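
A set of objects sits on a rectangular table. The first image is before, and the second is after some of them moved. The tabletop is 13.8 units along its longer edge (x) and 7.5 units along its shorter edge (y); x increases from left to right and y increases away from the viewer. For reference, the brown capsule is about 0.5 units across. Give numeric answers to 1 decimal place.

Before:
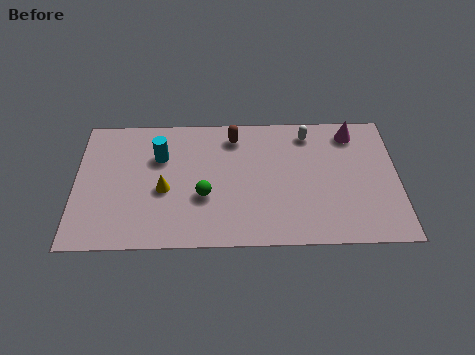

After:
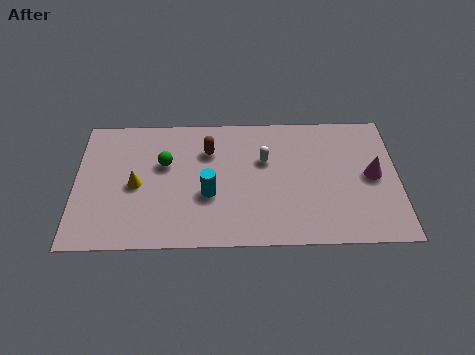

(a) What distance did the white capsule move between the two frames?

2.4

The white capsule was near (10.0, 6.3) before and (8.1, 4.8) after, so it travelled √(1.9² + 1.5²) ≈ 2.4 units.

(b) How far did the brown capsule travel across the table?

1.4

The brown capsule moved from about (6.8, 6.2) to (5.7, 5.4), a distance of √(1.1² + 0.8²) ≈ 1.4.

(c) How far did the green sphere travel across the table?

2.5

From (5.5, 2.8) to (3.8, 4.7), the green sphere covered √(1.7² + 1.9²) ≈ 2.5 units.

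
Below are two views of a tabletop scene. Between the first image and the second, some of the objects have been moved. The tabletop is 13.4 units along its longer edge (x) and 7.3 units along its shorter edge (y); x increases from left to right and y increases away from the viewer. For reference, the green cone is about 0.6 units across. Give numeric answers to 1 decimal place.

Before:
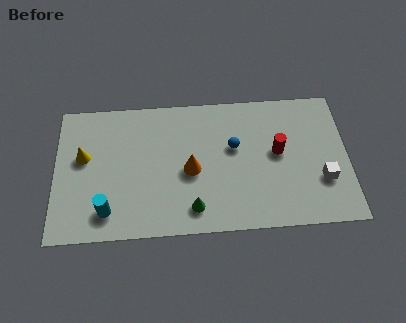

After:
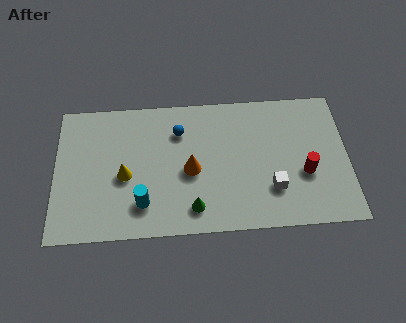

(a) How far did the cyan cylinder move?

1.6

The cyan cylinder moved from about (2.4, 1.4) to (4.0, 1.7), a distance of √(1.6² + 0.3²) ≈ 1.6.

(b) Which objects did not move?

the green cone and the orange cone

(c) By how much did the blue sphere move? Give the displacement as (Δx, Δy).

(-2.5, 1.0)

The blue sphere was at about (8.2, 4.4) and moved to about (5.7, 5.4).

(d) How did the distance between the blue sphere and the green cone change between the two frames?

+0.5

Before: roughly 3.6 units apart; after: 4.1. That's 0.5 units further apart.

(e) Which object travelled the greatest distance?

the blue sphere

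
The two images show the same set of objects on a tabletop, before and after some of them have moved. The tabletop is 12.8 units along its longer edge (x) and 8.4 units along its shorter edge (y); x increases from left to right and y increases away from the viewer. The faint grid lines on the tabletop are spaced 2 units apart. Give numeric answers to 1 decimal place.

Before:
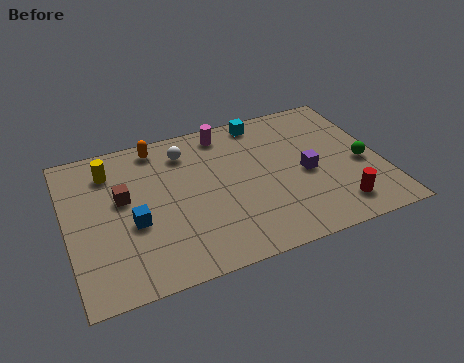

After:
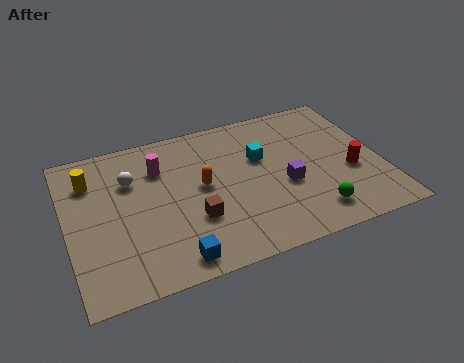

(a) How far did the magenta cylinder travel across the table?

3.0

The magenta cylinder was near (6.7, 7.3) before and (3.9, 6.1) after, so it travelled √(2.8² + 1.2²) ≈ 3.0 units.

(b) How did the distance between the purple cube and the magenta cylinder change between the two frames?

+1.0

Before: roughly 4.6 units apart; after: 5.6. That's 1.0 units further apart.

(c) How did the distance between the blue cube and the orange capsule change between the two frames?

-0.4

Before: roughly 4.2 units apart; after: 3.8. That's 0.4 units closer together.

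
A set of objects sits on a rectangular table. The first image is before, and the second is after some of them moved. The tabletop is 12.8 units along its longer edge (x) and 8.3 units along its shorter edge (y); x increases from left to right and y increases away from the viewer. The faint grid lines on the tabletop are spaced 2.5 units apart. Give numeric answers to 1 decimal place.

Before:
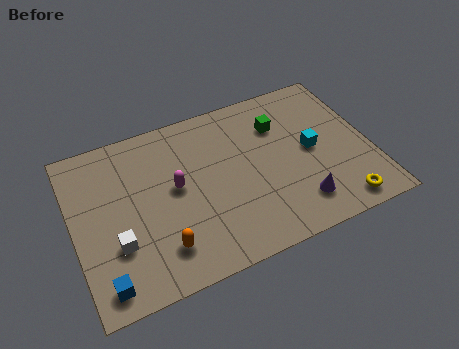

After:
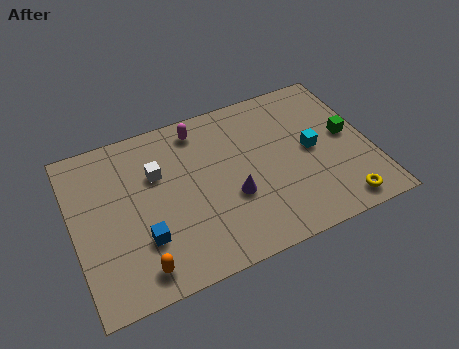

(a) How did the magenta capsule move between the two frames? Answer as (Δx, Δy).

(1.3, 2.6)

The magenta capsule started near (4.4, 4.5) and ended near (5.7, 7.1).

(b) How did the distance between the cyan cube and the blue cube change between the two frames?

-2.1

They were about 9.8 units apart before and 7.7 after — 2.1 units closer together.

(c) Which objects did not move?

the cyan cube and the yellow torus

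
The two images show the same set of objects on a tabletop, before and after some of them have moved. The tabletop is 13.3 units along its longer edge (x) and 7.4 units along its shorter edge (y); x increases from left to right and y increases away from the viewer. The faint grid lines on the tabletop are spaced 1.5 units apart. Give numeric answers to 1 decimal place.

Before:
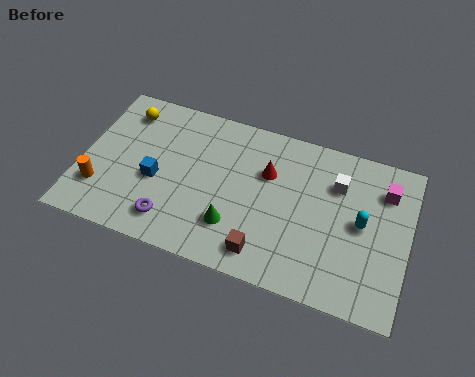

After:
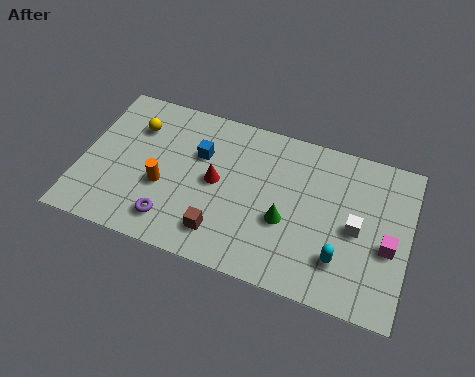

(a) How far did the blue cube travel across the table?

2.4

The blue cube was near (3.1, 3.1) before and (4.7, 4.9) after, so it travelled √(1.6² + 1.8²) ≈ 2.4 units.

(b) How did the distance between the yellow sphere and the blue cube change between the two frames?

-0.6

The distance was about 3.3 in the first image and 2.7 in the second, so they moved 0.6 units closer together.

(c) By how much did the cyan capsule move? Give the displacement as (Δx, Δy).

(-0.7, -1.9)

From the two frames, the cyan capsule sits at roughly (11.4, 3.8) before and (10.7, 1.9) after.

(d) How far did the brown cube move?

1.8

From (7.7, 1.2) to (5.9, 1.5), the brown cube covered √(1.8² + 0.3²) ≈ 1.8 units.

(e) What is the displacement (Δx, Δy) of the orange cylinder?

(2.5, 0.9)

The orange cylinder started near (0.9, 2.0) and ended near (3.4, 2.9).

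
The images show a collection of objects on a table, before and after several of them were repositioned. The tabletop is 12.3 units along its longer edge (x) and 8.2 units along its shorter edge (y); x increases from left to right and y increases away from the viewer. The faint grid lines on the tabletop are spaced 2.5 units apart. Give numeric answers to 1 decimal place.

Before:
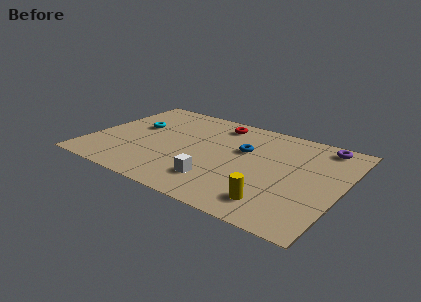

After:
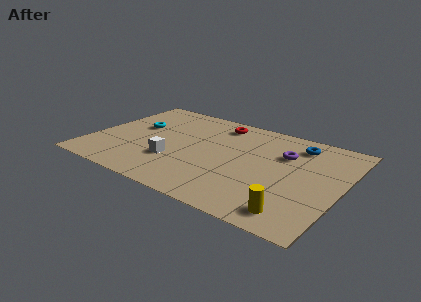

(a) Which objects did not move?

the red torus and the cyan torus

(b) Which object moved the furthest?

the blue torus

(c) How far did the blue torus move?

2.9

The blue torus was near (7.4, 5.1) before and (9.8, 6.7) after, so it travelled √(2.4² + 1.6²) ≈ 2.9 units.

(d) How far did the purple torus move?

2.3

The purple torus was near (11.0, 7.2) before and (9.3, 5.6) after, so it travelled √(1.7² + 1.6²) ≈ 2.3 units.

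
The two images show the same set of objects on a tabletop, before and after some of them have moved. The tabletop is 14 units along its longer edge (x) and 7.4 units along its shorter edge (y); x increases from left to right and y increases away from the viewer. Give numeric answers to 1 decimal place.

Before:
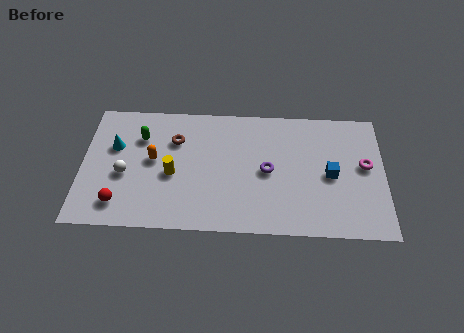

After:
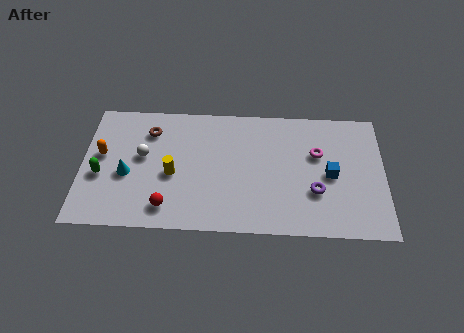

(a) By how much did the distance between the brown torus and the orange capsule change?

+1.1

They were about 1.6 units apart before and 2.7 after — 1.1 units further apart.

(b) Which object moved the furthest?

the green capsule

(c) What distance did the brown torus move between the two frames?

1.3

The brown torus was near (4.3, 5.2) before and (3.1, 5.7) after, so it travelled √(1.2² + 0.5²) ≈ 1.3 units.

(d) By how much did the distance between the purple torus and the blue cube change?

-1.7

They were about 2.9 units apart before and 1.2 after — 1.7 units closer together.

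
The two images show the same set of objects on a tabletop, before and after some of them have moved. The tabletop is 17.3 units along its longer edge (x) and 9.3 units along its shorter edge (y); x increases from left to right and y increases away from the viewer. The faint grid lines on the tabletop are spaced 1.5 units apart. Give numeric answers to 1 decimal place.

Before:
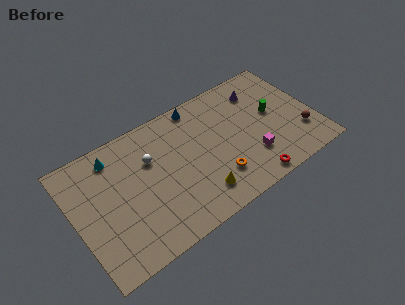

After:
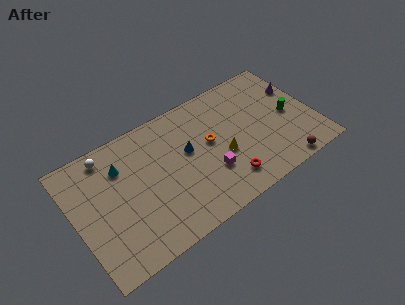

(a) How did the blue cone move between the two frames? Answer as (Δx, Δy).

(-1.3, -3.0)

From the two frames, the blue cone sits at roughly (9.5, 8.4) before and (8.2, 5.4) after.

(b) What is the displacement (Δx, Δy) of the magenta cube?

(-3.0, 0.4)

The magenta cube was at about (12.4, 2.6) and moved to about (9.4, 3.0).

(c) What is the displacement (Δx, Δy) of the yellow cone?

(2.1, 1.9)

The yellow cone started near (8.4, 1.9) and ended near (10.5, 3.8).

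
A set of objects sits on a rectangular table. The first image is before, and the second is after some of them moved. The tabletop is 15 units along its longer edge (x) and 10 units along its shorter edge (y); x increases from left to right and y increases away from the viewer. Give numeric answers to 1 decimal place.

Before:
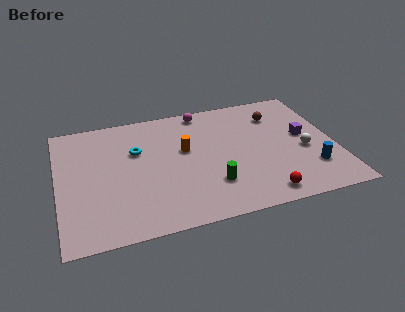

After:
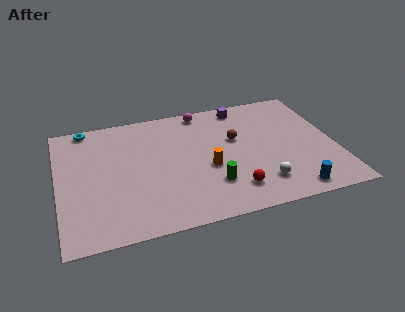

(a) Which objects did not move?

the green cylinder and the magenta sphere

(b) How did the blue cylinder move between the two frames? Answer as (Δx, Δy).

(-1.2, -1.5)

The blue cylinder started near (13.5, 2.6) and ended near (12.3, 1.1).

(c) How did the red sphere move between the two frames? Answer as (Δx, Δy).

(-1.5, 0.8)

From the two frames, the red sphere sits at roughly (10.7, 1.2) before and (9.2, 2.0) after.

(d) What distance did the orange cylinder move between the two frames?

2.1

From (6.9, 5.9) to (8.0, 4.1), the orange cylinder covered √(1.1² + 1.8²) ≈ 2.1 units.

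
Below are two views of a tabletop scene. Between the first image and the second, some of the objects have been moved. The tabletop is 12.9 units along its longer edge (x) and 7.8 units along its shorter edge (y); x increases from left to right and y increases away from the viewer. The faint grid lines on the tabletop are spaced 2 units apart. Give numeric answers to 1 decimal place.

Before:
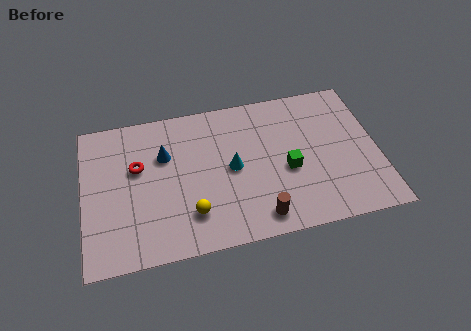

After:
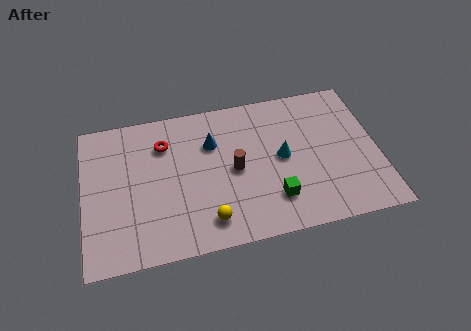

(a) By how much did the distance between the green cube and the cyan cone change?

-0.3

The distance was about 2.5 in the first image and 2.2 in the second, so they moved 0.3 units closer together.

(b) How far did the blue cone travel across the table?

2.1

The blue cone was near (3.6, 5.2) before and (5.7, 5.4) after, so it travelled √(2.1² + 0.2²) ≈ 2.1 units.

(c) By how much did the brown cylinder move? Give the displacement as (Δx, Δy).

(-0.9, 2.7)

From the two frames, the brown cylinder sits at roughly (7.5, 1.1) before and (6.6, 3.8) after.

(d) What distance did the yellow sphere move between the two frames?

0.9

From (4.6, 1.9) to (5.3, 1.4), the yellow sphere covered √(0.7² + 0.5²) ≈ 0.9 units.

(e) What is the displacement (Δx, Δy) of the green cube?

(-0.7, -1.4)

From the two frames, the green cube sits at roughly (8.9, 3.3) before and (8.2, 1.9) after.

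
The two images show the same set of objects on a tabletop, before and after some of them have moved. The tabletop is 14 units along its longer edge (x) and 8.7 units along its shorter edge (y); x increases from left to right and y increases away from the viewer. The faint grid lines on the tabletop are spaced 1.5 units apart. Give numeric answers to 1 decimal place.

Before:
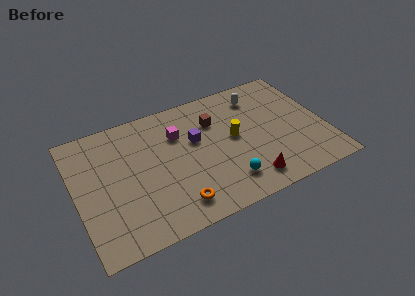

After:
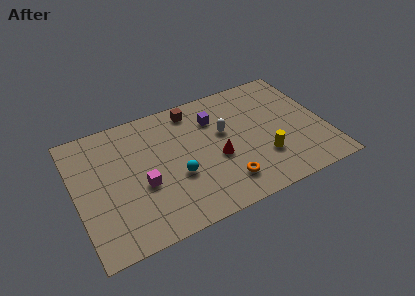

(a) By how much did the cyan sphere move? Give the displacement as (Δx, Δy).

(-2.6, 1.5)

The cyan sphere was at about (8.1, 1.8) and moved to about (5.5, 3.3).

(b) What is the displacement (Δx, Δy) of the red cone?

(-1.5, 2.2)

The red cone was at about (9.3, 1.4) and moved to about (7.8, 3.6).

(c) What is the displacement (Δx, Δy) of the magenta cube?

(-2.3, -2.6)

The magenta cube started near (5.9, 6.1) and ended near (3.6, 3.5).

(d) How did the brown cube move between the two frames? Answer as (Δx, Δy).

(-1.1, 1.3)

From the two frames, the brown cube sits at roughly (8.0, 6.2) before and (6.9, 7.5) after.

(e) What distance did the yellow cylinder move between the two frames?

2.4

From (8.9, 4.6) to (10.3, 2.6), the yellow cylinder covered √(1.4² + 2.0²) ≈ 2.4 units.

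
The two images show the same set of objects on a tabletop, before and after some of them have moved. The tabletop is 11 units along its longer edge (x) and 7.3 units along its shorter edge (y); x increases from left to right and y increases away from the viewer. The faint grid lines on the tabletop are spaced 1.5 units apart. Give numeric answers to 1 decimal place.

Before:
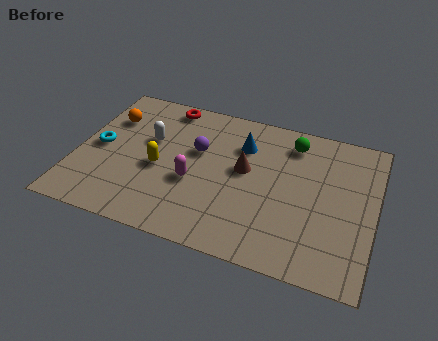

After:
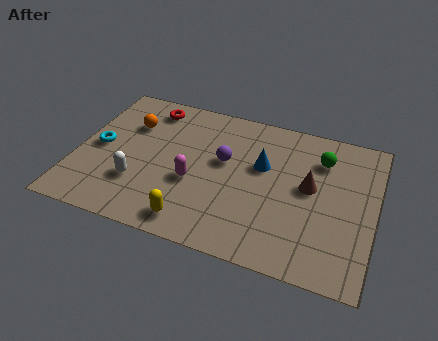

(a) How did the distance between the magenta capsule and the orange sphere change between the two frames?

-0.7

They were about 4.1 units apart before and 3.4 after — 0.7 units closer together.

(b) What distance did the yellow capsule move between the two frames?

2.7

The yellow capsule was near (3.1, 3.2) before and (4.6, 1.0) after, so it travelled √(1.5² + 2.2²) ≈ 2.7 units.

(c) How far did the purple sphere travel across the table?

1.0

The purple sphere moved from about (4.4, 4.5) to (5.4, 4.3), a distance of √(1.0² + 0.2²) ≈ 1.0.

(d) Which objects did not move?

the cyan torus and the magenta capsule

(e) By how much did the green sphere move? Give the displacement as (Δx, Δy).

(1.1, -0.5)

From the two frames, the green sphere sits at roughly (7.8, 6.0) before and (8.9, 5.5) after.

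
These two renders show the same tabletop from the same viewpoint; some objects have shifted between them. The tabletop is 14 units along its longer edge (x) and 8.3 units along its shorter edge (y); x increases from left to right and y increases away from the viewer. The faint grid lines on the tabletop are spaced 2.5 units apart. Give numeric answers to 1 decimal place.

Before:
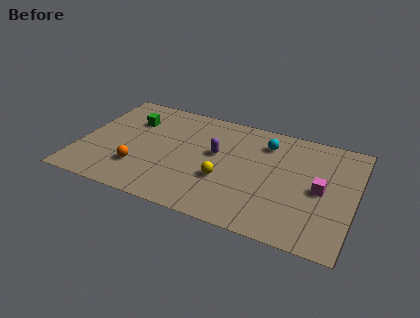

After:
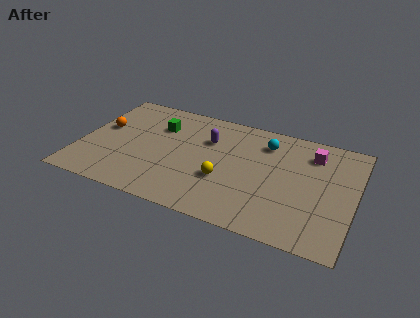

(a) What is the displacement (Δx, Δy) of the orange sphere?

(-2.2, 2.5)

The orange sphere was at about (3.2, 2.3) and moved to about (1.0, 4.8).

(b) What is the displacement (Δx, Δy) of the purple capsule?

(-0.5, 0.9)

From the two frames, the purple capsule sits at roughly (6.9, 4.8) before and (6.4, 5.7) after.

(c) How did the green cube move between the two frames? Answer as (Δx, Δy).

(1.4, 0.0)

The green cube started near (2.4, 5.9) and ended near (3.8, 5.9).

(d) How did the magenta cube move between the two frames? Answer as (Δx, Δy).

(-0.6, 2.5)

The magenta cube was at about (12.3, 4.0) and moved to about (11.7, 6.5).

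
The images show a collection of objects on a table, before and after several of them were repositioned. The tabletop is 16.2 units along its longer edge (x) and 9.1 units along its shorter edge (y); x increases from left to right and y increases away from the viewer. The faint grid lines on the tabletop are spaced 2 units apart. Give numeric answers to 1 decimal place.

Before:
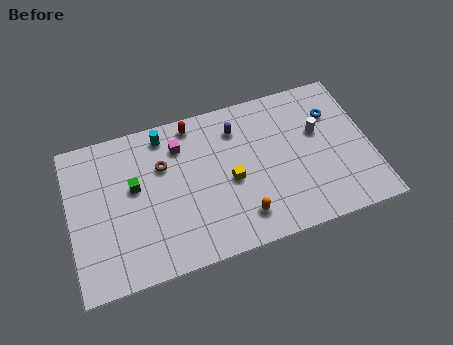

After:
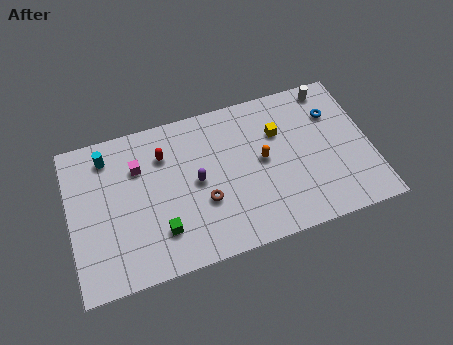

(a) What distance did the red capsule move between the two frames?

2.2

The red capsule was near (6.9, 8.1) before and (5.2, 6.7) after, so it travelled √(1.7² + 1.4²) ≈ 2.2 units.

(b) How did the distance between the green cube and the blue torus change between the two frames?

-0.4

The distance was about 11.0 in the first image and 10.6 in the second, so they moved 0.4 units closer together.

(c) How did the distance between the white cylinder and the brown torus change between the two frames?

+0.3

The distance was about 8.4 in the first image and 8.7 in the second, so they moved 0.3 units further apart.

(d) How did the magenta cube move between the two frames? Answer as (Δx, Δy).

(-2.3, -0.6)

The magenta cube started near (6.1, 7.0) and ended near (3.8, 6.4).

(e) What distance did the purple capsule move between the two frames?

3.5

The purple capsule was near (9.2, 7.1) before and (6.8, 4.6) after, so it travelled √(2.4² + 2.5²) ≈ 3.5 units.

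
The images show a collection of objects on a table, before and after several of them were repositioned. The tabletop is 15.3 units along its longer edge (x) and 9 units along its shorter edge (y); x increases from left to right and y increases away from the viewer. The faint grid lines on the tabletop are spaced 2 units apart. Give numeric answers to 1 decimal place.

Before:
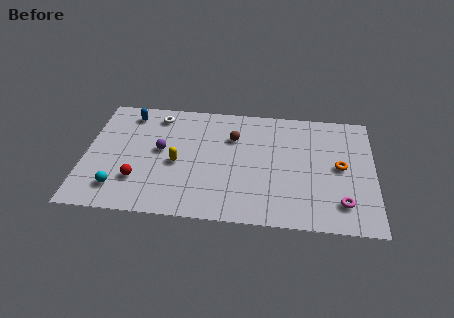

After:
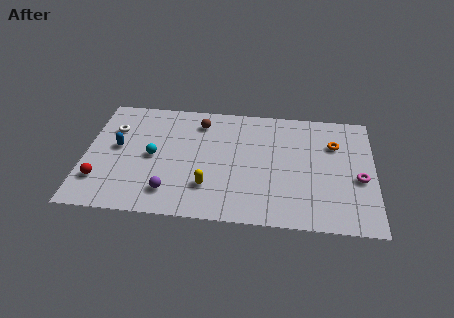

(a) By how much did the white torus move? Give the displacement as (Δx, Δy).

(-2.3, -1.3)

The white torus started near (3.7, 7.6) and ended near (1.4, 6.3).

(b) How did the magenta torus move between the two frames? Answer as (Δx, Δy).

(0.9, 1.9)

From the two frames, the magenta torus sits at roughly (13.6, 1.9) before and (14.5, 3.8) after.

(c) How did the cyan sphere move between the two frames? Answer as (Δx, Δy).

(1.7, 2.6)

The cyan sphere started near (1.9, 1.8) and ended near (3.6, 4.4).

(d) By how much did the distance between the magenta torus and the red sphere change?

+3.0

They were about 10.7 units apart before and 13.7 after — 3.0 units further apart.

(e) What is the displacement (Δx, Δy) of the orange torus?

(-0.3, 1.7)

From the two frames, the orange torus sits at roughly (13.5, 4.6) before and (13.2, 6.3) after.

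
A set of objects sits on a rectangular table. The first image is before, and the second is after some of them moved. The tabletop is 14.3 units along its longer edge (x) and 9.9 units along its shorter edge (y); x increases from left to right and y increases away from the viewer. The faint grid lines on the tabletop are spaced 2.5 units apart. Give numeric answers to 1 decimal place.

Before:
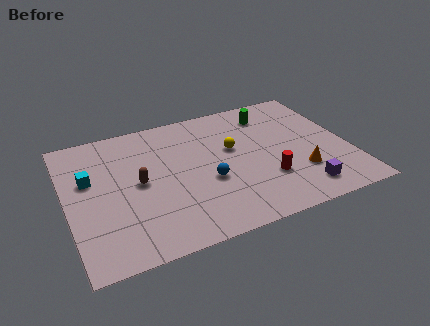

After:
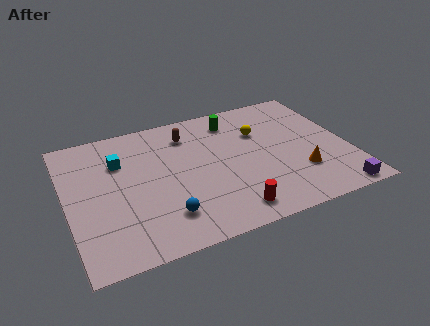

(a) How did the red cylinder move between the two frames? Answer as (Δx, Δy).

(-2.1, -1.6)

From the two frames, the red cylinder sits at roughly (9.9, 3.0) before and (7.8, 1.4) after.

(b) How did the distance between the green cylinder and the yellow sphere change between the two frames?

-1.2

They were about 3.0 units apart before and 1.8 after — 1.2 units closer together.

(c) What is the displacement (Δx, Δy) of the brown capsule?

(2.8, 2.8)

From the two frames, the brown capsule sits at roughly (3.6, 5.0) before and (6.4, 7.8) after.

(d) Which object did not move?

the orange cone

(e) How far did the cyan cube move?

1.8

The cyan cube was near (1.2, 6.1) before and (2.8, 6.9) after, so it travelled √(1.6² + 0.8²) ≈ 1.8 units.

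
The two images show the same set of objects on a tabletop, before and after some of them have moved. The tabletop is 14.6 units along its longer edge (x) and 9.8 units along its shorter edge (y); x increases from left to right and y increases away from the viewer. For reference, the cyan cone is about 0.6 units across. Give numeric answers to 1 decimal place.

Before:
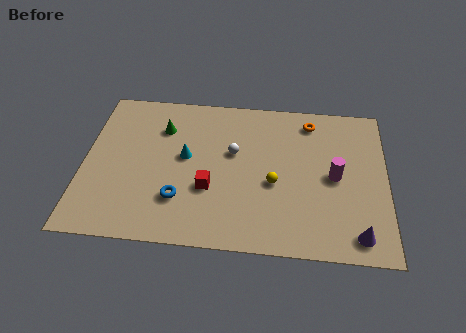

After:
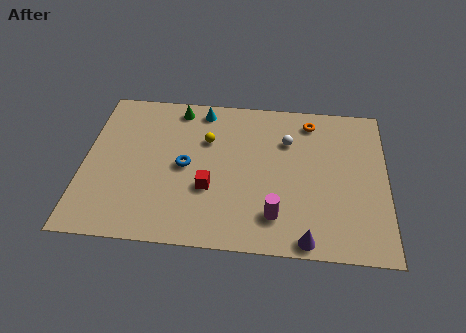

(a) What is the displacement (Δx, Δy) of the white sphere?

(2.6, 1.0)

From the two frames, the white sphere sits at roughly (7.2, 5.9) before and (9.8, 6.9) after.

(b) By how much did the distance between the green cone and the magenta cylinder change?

-0.6

Before: roughly 8.7 units apart; after: 8.1. That's 0.6 units closer together.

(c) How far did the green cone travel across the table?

1.6

The green cone moved from about (3.7, 7.2) to (4.4, 8.6), a distance of √(0.7² + 1.4²) ≈ 1.6.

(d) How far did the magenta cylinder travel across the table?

3.9

The magenta cylinder moved from about (12.1, 4.8) to (9.3, 2.1), a distance of √(2.8² + 2.7²) ≈ 3.9.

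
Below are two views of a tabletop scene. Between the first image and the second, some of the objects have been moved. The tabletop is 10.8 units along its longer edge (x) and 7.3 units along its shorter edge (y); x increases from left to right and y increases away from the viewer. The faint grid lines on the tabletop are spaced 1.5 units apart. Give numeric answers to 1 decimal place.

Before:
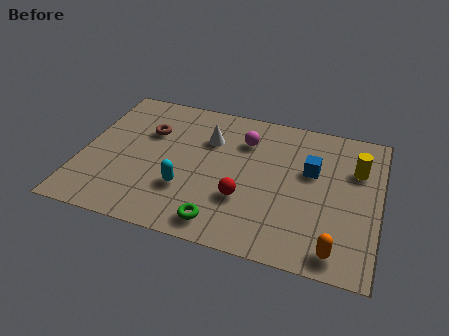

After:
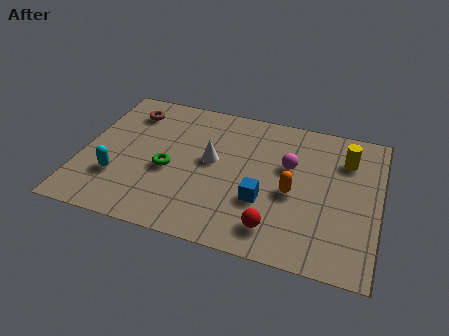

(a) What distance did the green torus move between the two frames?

3.0

The green torus moved from about (5.3, 1.0) to (3.2, 3.1), a distance of √(2.1² + 2.1²) ≈ 3.0.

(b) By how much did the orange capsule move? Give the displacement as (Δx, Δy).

(-1.7, 2.3)

From the two frames, the orange capsule sits at roughly (9.4, 0.9) before and (7.7, 3.2) after.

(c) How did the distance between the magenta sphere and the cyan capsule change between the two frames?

+2.9

Before: roughly 3.6 units apart; after: 6.5. That's 2.9 units further apart.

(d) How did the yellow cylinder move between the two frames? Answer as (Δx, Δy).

(-0.4, 0.4)

The yellow cylinder started near (9.9, 5.0) and ended near (9.5, 5.4).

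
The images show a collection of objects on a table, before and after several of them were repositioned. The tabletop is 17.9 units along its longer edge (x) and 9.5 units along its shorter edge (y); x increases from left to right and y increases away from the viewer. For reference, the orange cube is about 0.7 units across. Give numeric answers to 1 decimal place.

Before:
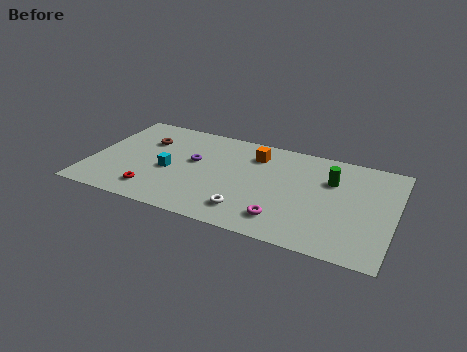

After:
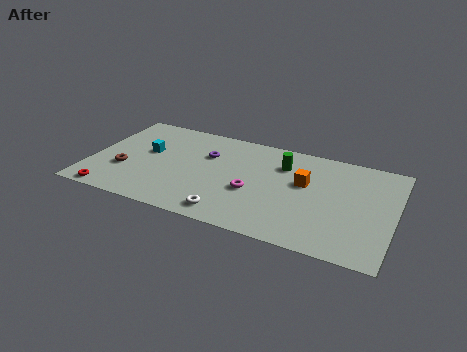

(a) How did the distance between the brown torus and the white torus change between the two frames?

-1.3

The distance was about 8.1 in the first image and 6.8 in the second, so they moved 1.3 units closer together.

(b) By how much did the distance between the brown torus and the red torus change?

-2.4

Before: roughly 4.9 units apart; after: 2.5. That's 2.4 units closer together.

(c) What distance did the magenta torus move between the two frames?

2.8

The magenta torus was near (11.7, 1.9) before and (9.7, 3.8) after, so it travelled √(2.0² + 1.9²) ≈ 2.8 units.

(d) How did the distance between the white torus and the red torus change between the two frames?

+1.4

The distance was about 5.6 in the first image and 7.0 in the second, so they moved 1.4 units further apart.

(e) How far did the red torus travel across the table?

2.6

The red torus was near (4.0, 1.8) before and (1.6, 0.8) after, so it travelled √(2.4² + 1.0²) ≈ 2.6 units.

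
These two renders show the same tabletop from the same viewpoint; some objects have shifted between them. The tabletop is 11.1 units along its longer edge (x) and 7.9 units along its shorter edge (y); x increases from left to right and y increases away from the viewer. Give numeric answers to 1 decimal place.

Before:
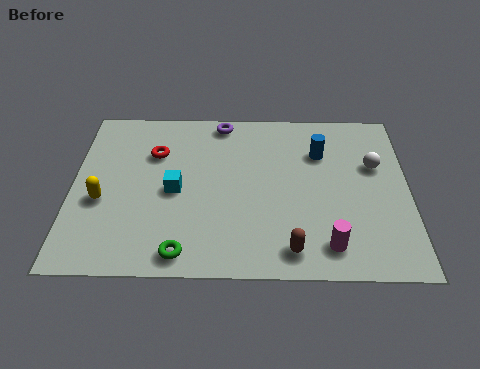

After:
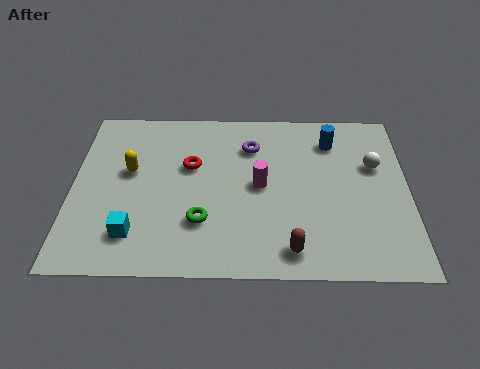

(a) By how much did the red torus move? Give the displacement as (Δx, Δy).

(1.2, -0.6)

The red torus started near (2.7, 5.5) and ended near (3.9, 4.9).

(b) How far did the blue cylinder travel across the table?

0.7

From (8.2, 5.6) to (8.6, 6.2), the blue cylinder covered √(0.4² + 0.6²) ≈ 0.7 units.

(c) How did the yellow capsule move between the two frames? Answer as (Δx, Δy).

(0.9, 1.4)

The yellow capsule was at about (1.0, 3.2) and moved to about (1.9, 4.6).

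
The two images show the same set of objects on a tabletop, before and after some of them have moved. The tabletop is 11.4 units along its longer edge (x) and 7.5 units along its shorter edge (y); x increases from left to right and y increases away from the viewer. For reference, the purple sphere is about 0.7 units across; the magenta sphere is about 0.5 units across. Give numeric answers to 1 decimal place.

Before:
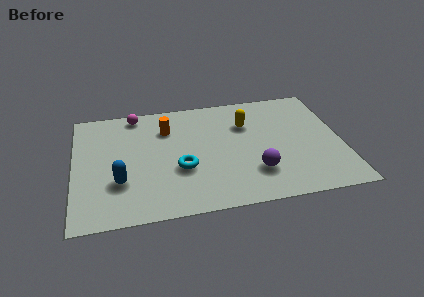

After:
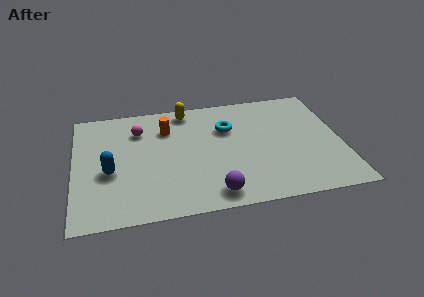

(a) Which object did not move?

the orange cylinder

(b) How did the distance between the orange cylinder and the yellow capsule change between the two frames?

-2.0

The distance was about 3.4 in the first image and 1.4 in the second, so they moved 2.0 units closer together.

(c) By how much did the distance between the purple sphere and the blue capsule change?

-0.9

Before: roughly 5.7 units apart; after: 4.8. That's 0.9 units closer together.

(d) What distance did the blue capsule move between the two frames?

0.8

The blue capsule moved from about (1.9, 2.4) to (1.5, 3.1), a distance of √(0.4² + 0.7²) ≈ 0.8.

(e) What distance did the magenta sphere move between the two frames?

1.1

The magenta sphere was near (2.7, 6.7) before and (2.8, 5.6) after, so it travelled √(0.1² + 1.1²) ≈ 1.1 units.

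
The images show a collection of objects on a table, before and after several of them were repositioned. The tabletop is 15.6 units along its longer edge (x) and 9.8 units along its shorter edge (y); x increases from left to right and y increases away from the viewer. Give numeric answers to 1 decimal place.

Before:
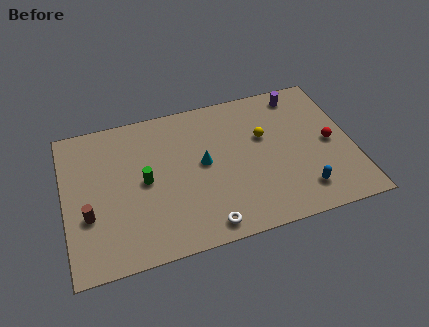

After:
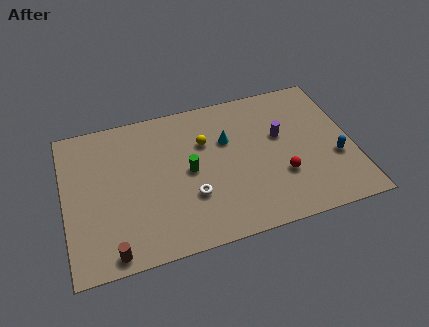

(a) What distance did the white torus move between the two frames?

2.2

The white torus was near (7.3, 1.1) before and (6.7, 3.2) after, so it travelled √(0.6² + 2.1²) ≈ 2.2 units.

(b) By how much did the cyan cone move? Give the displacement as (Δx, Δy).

(1.4, 1.2)

The cyan cone was at about (7.5, 5.2) and moved to about (8.9, 6.4).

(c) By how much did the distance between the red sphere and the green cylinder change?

-4.9

The distance was about 10.1 in the first image and 5.2 in the second, so they moved 4.9 units closer together.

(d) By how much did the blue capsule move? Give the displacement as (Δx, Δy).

(2.0, 1.7)

The blue capsule was at about (12.6, 1.9) and moved to about (14.6, 3.6).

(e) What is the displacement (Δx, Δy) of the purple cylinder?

(-1.3, -2.6)

The purple cylinder started near (13.1, 8.5) and ended near (11.8, 5.9).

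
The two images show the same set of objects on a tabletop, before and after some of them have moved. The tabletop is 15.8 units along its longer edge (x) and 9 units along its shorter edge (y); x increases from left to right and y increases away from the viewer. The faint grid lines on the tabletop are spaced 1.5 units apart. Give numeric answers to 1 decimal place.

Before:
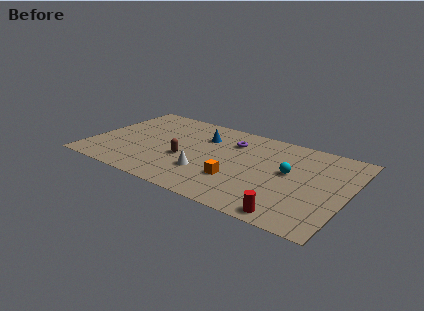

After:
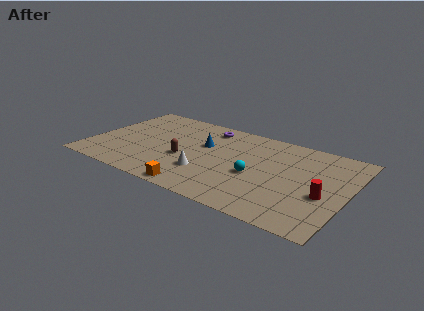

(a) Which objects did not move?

the brown capsule and the white cone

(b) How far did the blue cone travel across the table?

0.9

The blue cone was near (6.6, 6.5) before and (6.8, 5.6) after, so it travelled √(0.2² + 0.9²) ≈ 0.9 units.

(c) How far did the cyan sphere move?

2.2

The cyan sphere moved from about (12.2, 5.0) to (10.3, 3.8), a distance of √(1.9² + 1.2²) ≈ 2.2.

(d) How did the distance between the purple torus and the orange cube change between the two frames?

+2.8

Before: roughly 4.0 units apart; after: 6.8. That's 2.8 units further apart.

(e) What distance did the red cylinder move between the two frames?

3.1

The red cylinder moved from about (12.9, 0.9) to (14.5, 3.6), a distance of √(1.6² + 2.7²) ≈ 3.1.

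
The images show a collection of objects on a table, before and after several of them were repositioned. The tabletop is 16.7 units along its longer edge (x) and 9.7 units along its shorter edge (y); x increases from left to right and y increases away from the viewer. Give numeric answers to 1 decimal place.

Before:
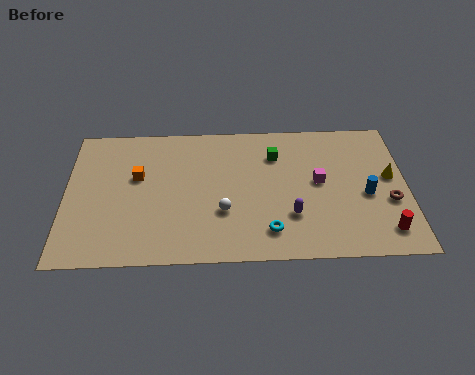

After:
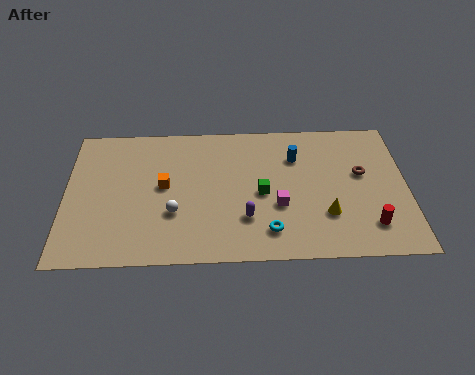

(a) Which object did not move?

the cyan torus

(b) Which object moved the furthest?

the blue cylinder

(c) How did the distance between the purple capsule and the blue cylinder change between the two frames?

+1.0

The distance was about 3.9 in the first image and 4.9 in the second, so they moved 1.0 units further apart.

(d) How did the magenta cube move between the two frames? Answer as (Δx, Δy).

(-2.0, -1.6)

From the two frames, the magenta cube sits at roughly (12.4, 5.2) before and (10.4, 3.6) after.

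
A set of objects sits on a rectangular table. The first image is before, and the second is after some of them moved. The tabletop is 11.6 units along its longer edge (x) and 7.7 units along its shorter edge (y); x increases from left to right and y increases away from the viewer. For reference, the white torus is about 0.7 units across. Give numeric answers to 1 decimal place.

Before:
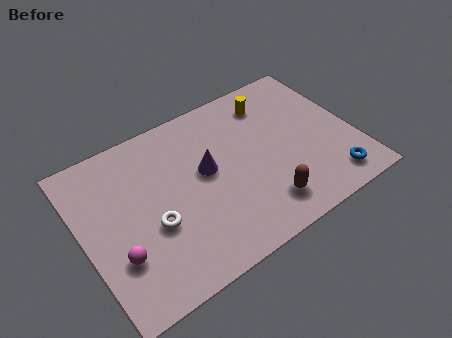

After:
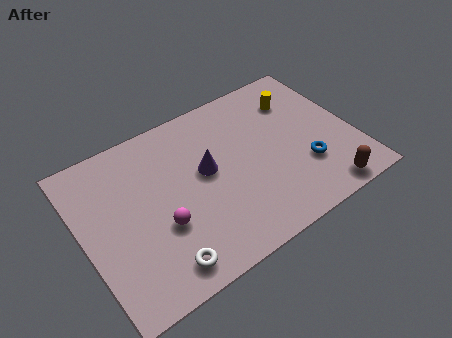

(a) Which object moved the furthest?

the brown capsule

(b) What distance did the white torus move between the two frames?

1.9

From (2.8, 3.0) to (2.8, 1.1), the white torus covered √(0.0² + 1.9²) ≈ 1.9 units.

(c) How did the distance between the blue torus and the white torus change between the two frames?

-1.0

They were about 7.6 units apart before and 6.6 after — 1.0 units closer together.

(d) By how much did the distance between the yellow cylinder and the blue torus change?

-1.9

They were about 5.3 units apart before and 3.4 after — 1.9 units closer together.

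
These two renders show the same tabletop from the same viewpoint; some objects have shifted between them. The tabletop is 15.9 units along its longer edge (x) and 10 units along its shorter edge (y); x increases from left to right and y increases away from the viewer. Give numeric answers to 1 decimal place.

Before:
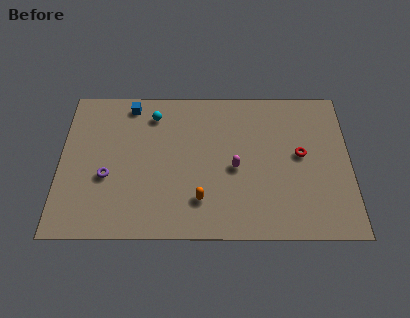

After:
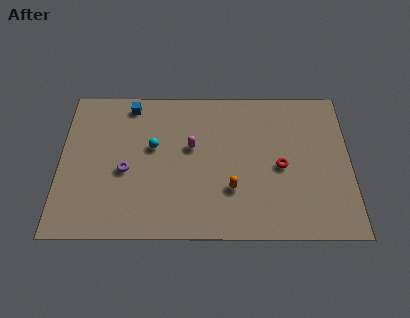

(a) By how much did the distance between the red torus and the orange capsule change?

-3.2

They were about 6.3 units apart before and 3.1 after — 3.2 units closer together.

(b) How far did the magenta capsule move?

2.8

The magenta capsule moved from about (9.6, 4.5) to (7.2, 5.9), a distance of √(2.4² + 1.4²) ≈ 2.8.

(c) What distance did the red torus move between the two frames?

1.4

The red torus was near (13.2, 5.4) before and (12.1, 4.6) after, so it travelled √(1.1² + 0.8²) ≈ 1.4 units.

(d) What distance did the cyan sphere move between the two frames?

2.2

The cyan sphere was near (5.1, 8.1) before and (5.1, 5.9) after, so it travelled √(0.0² + 2.2²) ≈ 2.2 units.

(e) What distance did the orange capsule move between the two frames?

1.8

The orange capsule moved from about (7.7, 2.4) to (9.4, 3.1), a distance of √(1.7² + 0.7²) ≈ 1.8.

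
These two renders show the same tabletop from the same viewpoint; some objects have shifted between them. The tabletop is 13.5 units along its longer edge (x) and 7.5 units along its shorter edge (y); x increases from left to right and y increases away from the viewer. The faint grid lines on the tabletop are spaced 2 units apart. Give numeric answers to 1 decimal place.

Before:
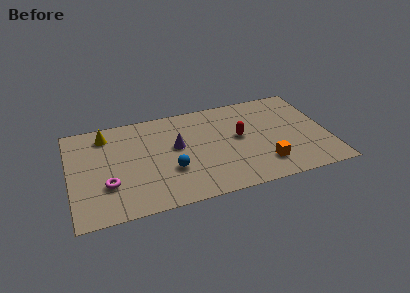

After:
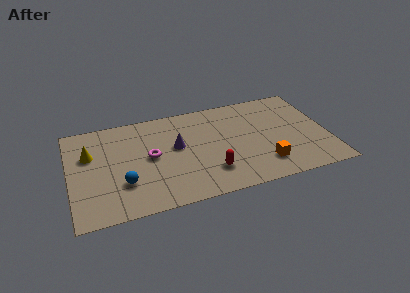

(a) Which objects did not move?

the orange cube and the purple cone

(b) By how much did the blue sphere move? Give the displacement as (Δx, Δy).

(-2.5, -0.3)

From the two frames, the blue sphere sits at roughly (5.2, 2.6) before and (2.7, 2.3) after.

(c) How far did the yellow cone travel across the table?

1.6

The yellow cone was near (2.0, 6.2) before and (1.1, 4.9) after, so it travelled √(0.9² + 1.3²) ≈ 1.6 units.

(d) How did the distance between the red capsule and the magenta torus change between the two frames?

-3.6

They were about 7.2 units apart before and 3.6 after — 3.6 units closer together.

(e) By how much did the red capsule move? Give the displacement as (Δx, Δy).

(-1.7, -2.2)

From the two frames, the red capsule sits at roughly (8.9, 4.1) before and (7.2, 1.9) after.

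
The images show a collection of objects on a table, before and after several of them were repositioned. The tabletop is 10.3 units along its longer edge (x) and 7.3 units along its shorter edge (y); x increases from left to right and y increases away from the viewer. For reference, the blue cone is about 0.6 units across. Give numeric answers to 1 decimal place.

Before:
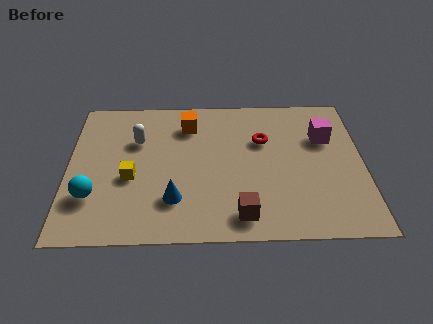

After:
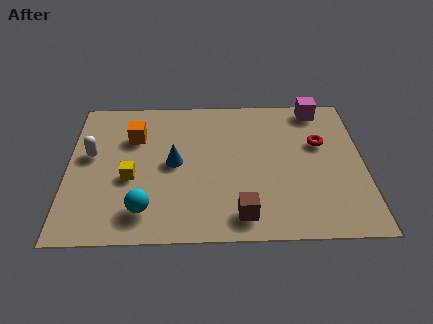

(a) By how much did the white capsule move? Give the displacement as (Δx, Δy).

(-1.6, -0.7)

The white capsule started near (2.4, 4.9) and ended near (0.8, 4.2).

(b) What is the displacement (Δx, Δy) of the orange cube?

(-1.9, -0.6)

The orange cube started near (4.2, 5.7) and ended near (2.3, 5.1).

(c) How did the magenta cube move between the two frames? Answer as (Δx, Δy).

(-0.2, 1.6)

The magenta cube was at about (9.0, 4.9) and moved to about (8.8, 6.5).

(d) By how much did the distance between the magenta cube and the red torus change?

-0.3

They were about 2.2 units apart before and 1.9 after — 0.3 units closer together.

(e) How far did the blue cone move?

1.8

The blue cone moved from about (3.7, 1.9) to (3.7, 3.7), a distance of √(0.0² + 1.8²) ≈ 1.8.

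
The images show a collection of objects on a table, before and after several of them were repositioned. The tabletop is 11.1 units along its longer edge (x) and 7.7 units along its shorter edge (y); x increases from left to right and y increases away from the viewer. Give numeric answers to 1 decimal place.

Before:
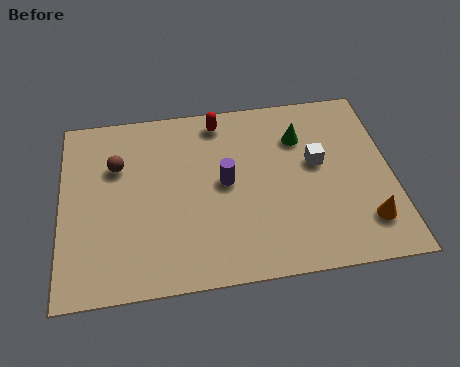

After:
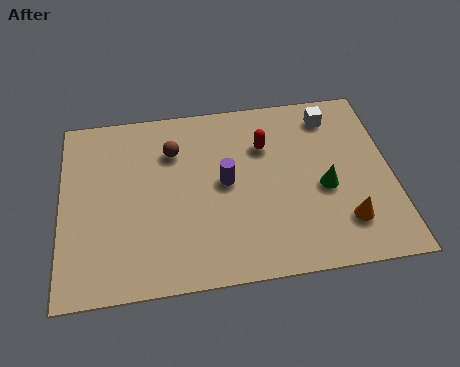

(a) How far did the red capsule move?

2.0

The red capsule moved from about (5.4, 6.7) to (6.9, 5.4), a distance of √(1.5² + 1.3²) ≈ 2.0.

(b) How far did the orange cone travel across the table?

0.7

The orange cone moved from about (10.1, 1.7) to (9.4, 1.8), a distance of √(0.7² + 0.1²) ≈ 0.7.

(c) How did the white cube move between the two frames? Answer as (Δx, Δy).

(0.6, 2.0)

From the two frames, the white cube sits at roughly (8.6, 4.4) before and (9.2, 6.4) after.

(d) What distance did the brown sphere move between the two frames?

1.9

The brown sphere moved from about (1.9, 5.2) to (3.8, 5.6), a distance of √(1.9² + 0.4²) ≈ 1.9.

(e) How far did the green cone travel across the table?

2.4

The green cone moved from about (8.1, 5.6) to (8.8, 3.3), a distance of √(0.7² + 2.3²) ≈ 2.4.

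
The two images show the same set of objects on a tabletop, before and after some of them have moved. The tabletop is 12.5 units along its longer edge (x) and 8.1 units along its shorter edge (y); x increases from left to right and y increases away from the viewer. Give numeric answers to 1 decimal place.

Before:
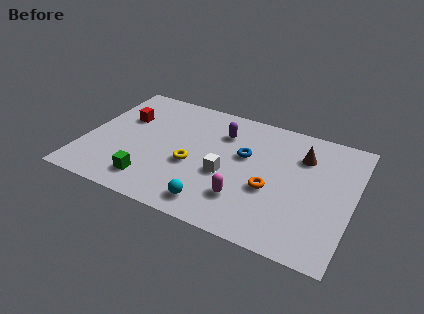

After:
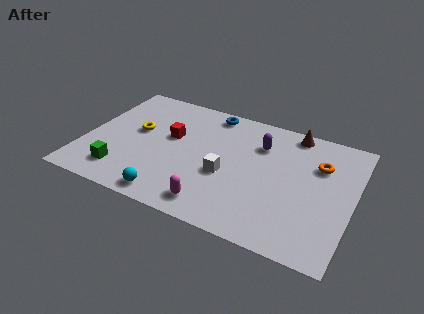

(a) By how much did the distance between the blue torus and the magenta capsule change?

+3.3

The distance was about 2.8 in the first image and 6.1 in the second, so they moved 3.3 units further apart.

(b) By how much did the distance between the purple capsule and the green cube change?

+2.1

They were about 5.3 units apart before and 7.4 after — 2.1 units further apart.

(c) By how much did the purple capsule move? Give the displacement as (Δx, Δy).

(1.8, -0.1)

From the two frames, the purple capsule sits at roughly (6.2, 6.0) before and (8.0, 5.9) after.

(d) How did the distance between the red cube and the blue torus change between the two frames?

-2.9

The distance was about 5.8 in the first image and 2.9 in the second, so they moved 2.9 units closer together.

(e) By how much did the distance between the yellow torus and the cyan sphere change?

+1.8

They were about 2.5 units apart before and 4.3 after — 1.8 units further apart.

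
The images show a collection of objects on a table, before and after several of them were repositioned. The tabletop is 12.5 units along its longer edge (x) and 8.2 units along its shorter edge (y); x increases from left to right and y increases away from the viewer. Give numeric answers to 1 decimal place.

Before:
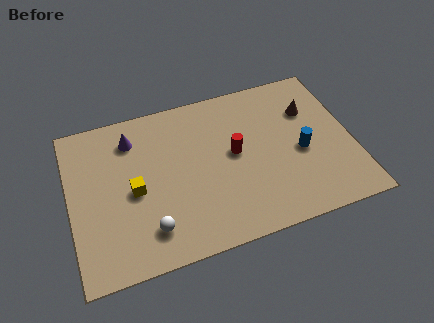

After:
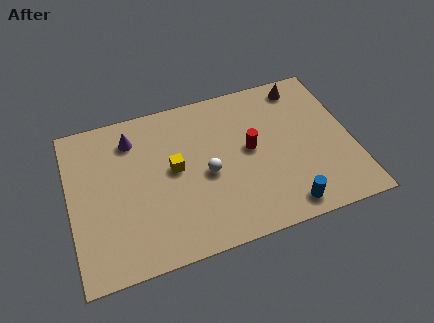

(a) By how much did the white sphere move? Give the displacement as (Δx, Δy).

(2.7, 2.0)

The white sphere started near (3.3, 1.7) and ended near (6.0, 3.7).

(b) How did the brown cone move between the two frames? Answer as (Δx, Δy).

(-0.2, 1.4)

The brown cone was at about (10.8, 5.7) and moved to about (10.6, 7.1).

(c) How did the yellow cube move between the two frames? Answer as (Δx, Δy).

(1.8, 0.6)

From the two frames, the yellow cube sits at roughly (2.8, 3.8) before and (4.6, 4.4) after.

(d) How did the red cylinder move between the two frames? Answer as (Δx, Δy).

(0.7, 0.0)

From the two frames, the red cylinder sits at roughly (7.3, 4.4) before and (8.0, 4.4) after.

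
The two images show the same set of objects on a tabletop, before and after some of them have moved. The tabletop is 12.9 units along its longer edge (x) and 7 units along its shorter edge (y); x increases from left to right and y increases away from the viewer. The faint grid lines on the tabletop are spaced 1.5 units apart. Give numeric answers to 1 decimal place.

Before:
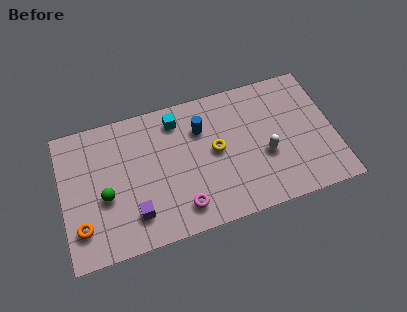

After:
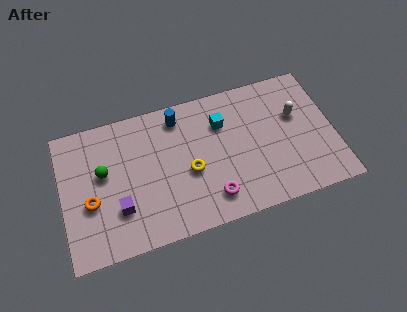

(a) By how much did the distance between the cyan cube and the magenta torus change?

-0.8

They were about 4.5 units apart before and 3.7 after — 0.8 units closer together.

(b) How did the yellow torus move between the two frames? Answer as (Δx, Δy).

(-1.3, -0.7)

The yellow torus started near (7.3, 3.7) and ended near (6.0, 3.0).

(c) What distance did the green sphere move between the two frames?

1.2

From (2.0, 2.9) to (2.0, 4.1), the green sphere covered √(0.0² + 1.2²) ≈ 1.2 units.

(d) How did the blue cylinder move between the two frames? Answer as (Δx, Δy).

(-1.0, 0.9)

From the two frames, the blue cylinder sits at roughly (6.7, 5.0) before and (5.7, 5.9) after.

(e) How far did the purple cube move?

0.9

The purple cube moved from about (3.3, 1.6) to (2.6, 2.1), a distance of √(0.7² + 0.5²) ≈ 0.9.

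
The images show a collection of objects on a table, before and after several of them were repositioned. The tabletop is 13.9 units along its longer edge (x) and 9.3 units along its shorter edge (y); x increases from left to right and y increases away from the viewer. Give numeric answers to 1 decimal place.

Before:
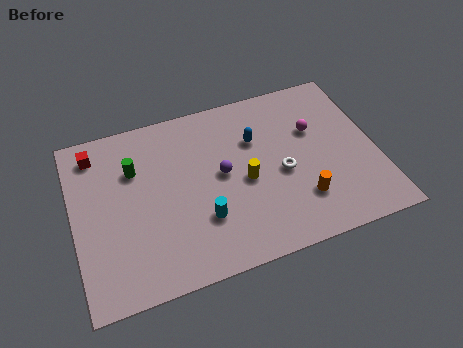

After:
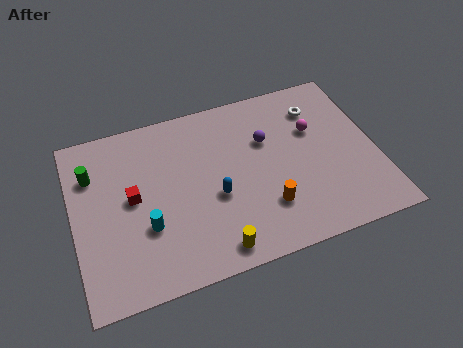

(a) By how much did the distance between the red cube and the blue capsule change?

-3.6

Before: roughly 7.5 units apart; after: 3.9. That's 3.6 units closer together.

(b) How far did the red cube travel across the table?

3.3

The red cube was near (1.2, 7.8) before and (2.7, 4.9) after, so it travelled √(1.5² + 2.9²) ≈ 3.3 units.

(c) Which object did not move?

the magenta sphere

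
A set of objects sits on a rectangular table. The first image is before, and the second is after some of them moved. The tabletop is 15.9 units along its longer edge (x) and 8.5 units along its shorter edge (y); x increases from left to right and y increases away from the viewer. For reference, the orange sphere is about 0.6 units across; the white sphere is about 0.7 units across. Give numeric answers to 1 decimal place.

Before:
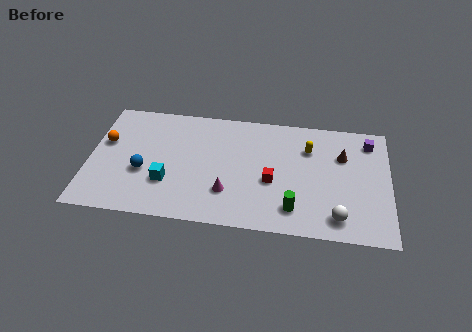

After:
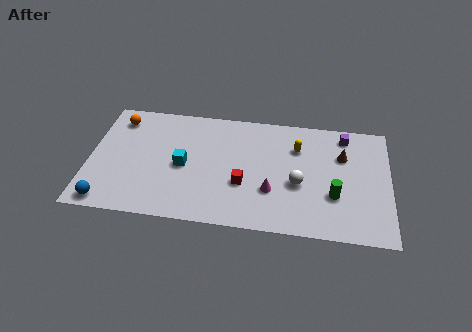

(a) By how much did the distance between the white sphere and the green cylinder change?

-0.3

Before: roughly 2.3 units apart; after: 2.0. That's 0.3 units closer together.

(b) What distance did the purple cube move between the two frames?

1.3

The purple cube was near (14.8, 7.0) before and (13.5, 7.3) after, so it travelled √(1.3² + 0.3²) ≈ 1.3 units.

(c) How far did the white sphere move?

3.0

The white sphere moved from about (13.2, 1.4) to (11.1, 3.5), a distance of √(2.1² + 2.1²) ≈ 3.0.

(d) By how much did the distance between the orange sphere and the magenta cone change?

+2.1

Before: roughly 7.2 units apart; after: 9.3. That's 2.1 units further apart.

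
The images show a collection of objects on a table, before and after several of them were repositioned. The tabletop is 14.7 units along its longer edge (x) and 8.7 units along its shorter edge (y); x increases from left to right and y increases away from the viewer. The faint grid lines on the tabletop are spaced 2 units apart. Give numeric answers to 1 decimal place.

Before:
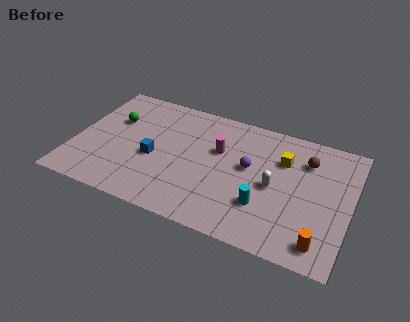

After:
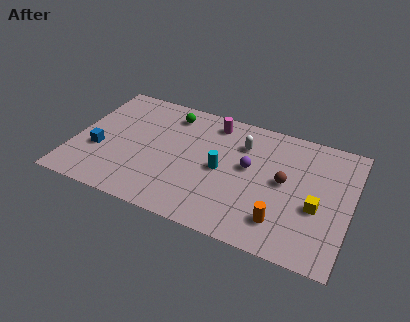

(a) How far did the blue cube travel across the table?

2.9

The blue cube moved from about (4.3, 3.7) to (1.4, 3.2), a distance of √(2.9² + 0.5²) ≈ 2.9.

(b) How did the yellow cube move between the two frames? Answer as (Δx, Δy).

(2.0, -2.6)

From the two frames, the yellow cube sits at roughly (11.0, 6.1) before and (13.0, 3.5) after.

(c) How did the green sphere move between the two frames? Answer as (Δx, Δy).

(2.9, 1.5)

The green sphere started near (1.9, 5.7) and ended near (4.8, 7.2).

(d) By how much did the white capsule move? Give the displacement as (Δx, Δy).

(-1.9, 2.3)

From the two frames, the white capsule sits at roughly (10.7, 4.1) before and (8.8, 6.4) after.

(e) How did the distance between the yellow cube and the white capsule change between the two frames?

+3.1

They were about 2.0 units apart before and 5.1 after — 3.1 units further apart.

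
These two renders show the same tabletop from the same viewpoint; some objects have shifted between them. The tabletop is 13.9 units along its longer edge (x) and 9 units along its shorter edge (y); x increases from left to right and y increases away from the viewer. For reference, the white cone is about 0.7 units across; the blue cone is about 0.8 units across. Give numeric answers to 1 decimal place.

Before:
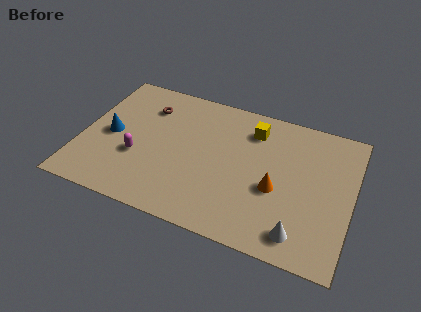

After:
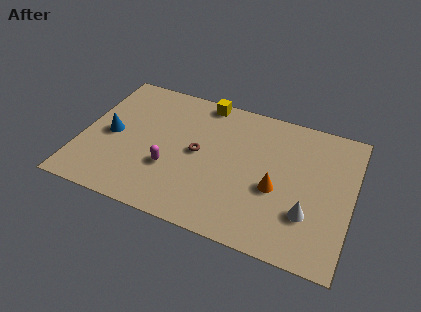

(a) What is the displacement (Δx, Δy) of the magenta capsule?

(1.7, -0.2)

The magenta capsule was at about (3.0, 3.3) and moved to about (4.7, 3.1).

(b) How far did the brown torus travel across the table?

3.6

The brown torus was near (3.1, 6.8) before and (6.0, 4.6) after, so it travelled √(2.9² + 2.2²) ≈ 3.6 units.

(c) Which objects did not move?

the blue cone and the orange cone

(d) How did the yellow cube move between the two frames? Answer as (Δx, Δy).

(-2.7, 1.1)

The yellow cube was at about (8.6, 7.1) and moved to about (5.9, 8.2).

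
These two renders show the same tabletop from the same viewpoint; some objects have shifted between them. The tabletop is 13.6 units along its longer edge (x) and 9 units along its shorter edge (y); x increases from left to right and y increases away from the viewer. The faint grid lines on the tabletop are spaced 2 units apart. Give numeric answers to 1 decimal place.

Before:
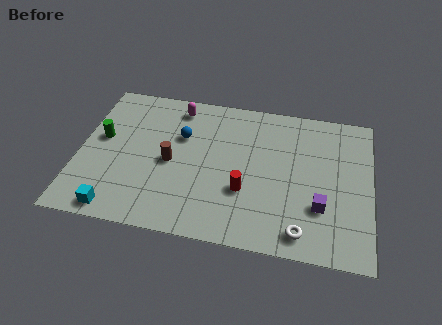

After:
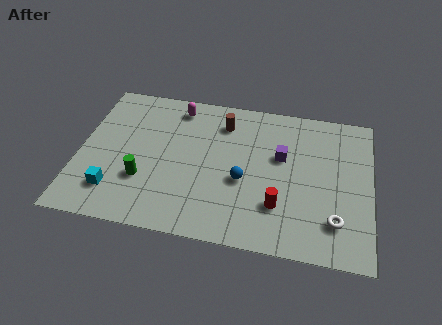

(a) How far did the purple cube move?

3.3

The purple cube was near (11.3, 2.8) before and (9.4, 5.5) after, so it travelled √(1.9² + 2.7²) ≈ 3.3 units.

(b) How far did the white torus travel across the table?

1.7

The white torus was near (10.5, 1.2) before and (12.0, 2.1) after, so it travelled √(1.5² + 0.9²) ≈ 1.7 units.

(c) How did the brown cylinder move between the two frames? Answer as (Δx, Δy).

(2.3, 2.9)

The brown cylinder was at about (4.3, 4.2) and moved to about (6.6, 7.1).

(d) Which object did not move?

the magenta capsule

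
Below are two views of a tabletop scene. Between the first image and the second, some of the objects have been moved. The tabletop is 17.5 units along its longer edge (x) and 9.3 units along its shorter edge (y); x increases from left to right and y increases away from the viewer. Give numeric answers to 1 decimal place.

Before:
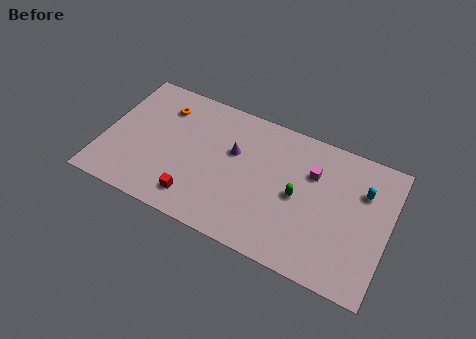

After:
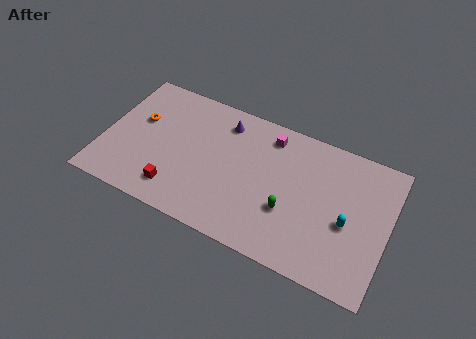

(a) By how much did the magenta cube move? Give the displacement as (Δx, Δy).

(-2.8, 1.4)

The magenta cube was at about (12.7, 6.4) and moved to about (9.9, 7.8).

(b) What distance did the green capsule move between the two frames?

1.3

The green capsule moved from about (12.0, 4.5) to (11.6, 3.3), a distance of √(0.4² + 1.2²) ≈ 1.3.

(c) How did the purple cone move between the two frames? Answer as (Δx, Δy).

(-0.8, 1.8)

The purple cone was at about (7.9, 5.8) and moved to about (7.1, 7.6).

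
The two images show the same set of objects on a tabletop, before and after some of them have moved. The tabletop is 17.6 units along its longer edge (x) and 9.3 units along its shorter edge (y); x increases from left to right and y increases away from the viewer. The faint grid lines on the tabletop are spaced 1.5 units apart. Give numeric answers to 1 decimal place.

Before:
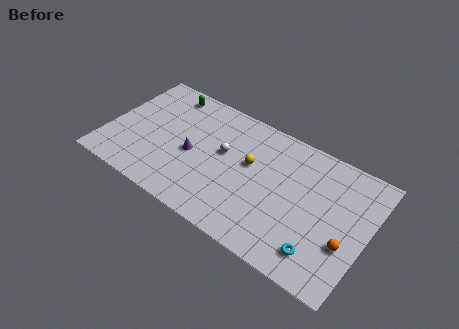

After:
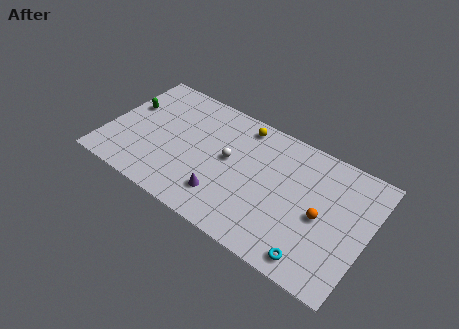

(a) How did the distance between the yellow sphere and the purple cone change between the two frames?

+1.9

The distance was about 4.0 in the first image and 5.9 in the second, so they moved 1.9 units further apart.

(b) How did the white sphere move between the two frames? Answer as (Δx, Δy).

(0.4, -0.3)

From the two frames, the white sphere sits at roughly (7.8, 5.4) before and (8.2, 5.1) after.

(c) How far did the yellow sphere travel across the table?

2.8

The yellow sphere moved from about (9.6, 5.5) to (8.6, 8.1), a distance of √(1.0² + 2.6²) ≈ 2.8.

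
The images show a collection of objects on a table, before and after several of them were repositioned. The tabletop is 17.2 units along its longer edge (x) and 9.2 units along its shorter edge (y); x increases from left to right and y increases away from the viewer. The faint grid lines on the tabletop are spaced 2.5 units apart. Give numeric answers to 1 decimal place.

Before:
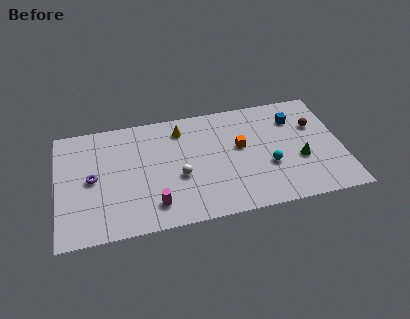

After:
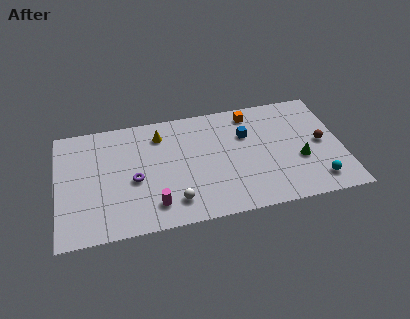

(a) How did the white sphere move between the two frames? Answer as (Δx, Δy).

(-0.4, -1.9)

From the two frames, the white sphere sits at roughly (7.3, 3.7) before and (6.9, 1.8) after.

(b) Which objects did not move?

the green cone and the magenta cylinder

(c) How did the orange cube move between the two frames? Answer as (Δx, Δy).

(0.8, 2.6)

The orange cube started near (11.1, 5.3) and ended near (11.9, 7.9).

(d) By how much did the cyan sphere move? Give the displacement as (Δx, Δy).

(2.8, -1.8)

From the two frames, the cyan sphere sits at roughly (12.7, 3.4) before and (15.5, 1.6) after.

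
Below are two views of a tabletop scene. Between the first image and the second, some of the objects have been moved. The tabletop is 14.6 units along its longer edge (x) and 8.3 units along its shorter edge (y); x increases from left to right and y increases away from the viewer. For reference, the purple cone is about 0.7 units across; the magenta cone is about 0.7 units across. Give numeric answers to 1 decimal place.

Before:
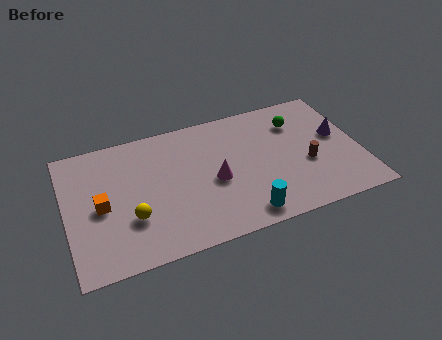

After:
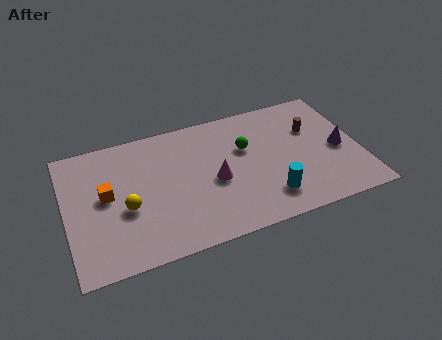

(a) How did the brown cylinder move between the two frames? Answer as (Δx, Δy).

(0.5, 2.2)

From the two frames, the brown cylinder sits at roughly (11.9, 3.3) before and (12.4, 5.5) after.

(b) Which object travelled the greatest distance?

the green sphere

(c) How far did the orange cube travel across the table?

0.7

The orange cube moved from about (1.7, 3.9) to (2.0, 4.5), a distance of √(0.3² + 0.6²) ≈ 0.7.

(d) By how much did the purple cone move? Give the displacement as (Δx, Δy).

(0.0, -0.9)

The purple cone was at about (13.6, 4.7) and moved to about (13.6, 3.8).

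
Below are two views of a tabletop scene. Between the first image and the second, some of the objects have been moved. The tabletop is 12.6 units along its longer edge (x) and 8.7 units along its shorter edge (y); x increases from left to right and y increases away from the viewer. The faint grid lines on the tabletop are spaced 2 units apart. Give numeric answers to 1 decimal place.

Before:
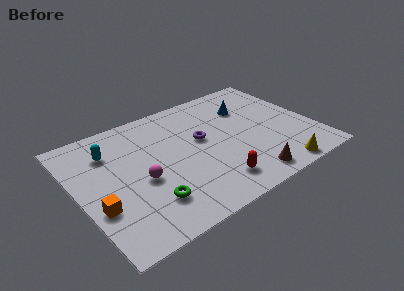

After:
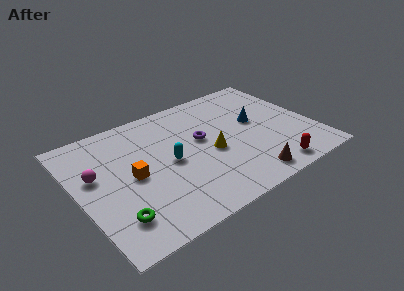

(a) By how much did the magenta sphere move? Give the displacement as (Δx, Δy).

(-2.2, 1.5)

From the two frames, the magenta sphere sits at roughly (3.2, 3.7) before and (1.0, 5.2) after.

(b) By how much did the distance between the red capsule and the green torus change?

+4.8

They were about 3.4 units apart before and 8.2 after — 4.8 units further apart.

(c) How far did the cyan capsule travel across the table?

3.6

From (2.0, 6.5) to (4.8, 4.2), the cyan capsule covered √(2.8² + 2.3²) ≈ 3.6 units.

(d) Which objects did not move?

the purple torus and the brown cone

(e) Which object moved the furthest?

the yellow cone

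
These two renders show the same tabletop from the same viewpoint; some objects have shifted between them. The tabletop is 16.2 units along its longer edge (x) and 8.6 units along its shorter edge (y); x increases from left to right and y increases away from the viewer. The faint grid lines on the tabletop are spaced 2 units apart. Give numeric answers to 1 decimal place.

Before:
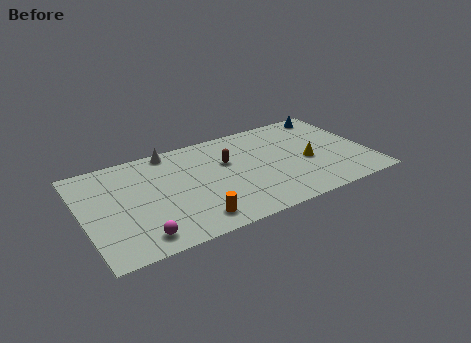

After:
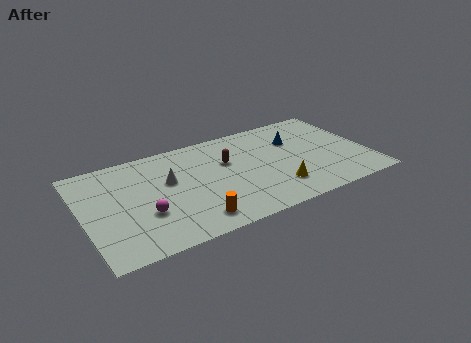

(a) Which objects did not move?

the brown capsule and the orange cylinder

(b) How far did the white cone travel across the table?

2.6

From (5.3, 7.8) to (4.9, 5.2), the white cone covered √(0.4² + 2.6²) ≈ 2.6 units.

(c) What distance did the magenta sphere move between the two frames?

1.8

The magenta sphere was near (2.8, 1.3) before and (3.3, 3.0) after, so it travelled √(0.5² + 1.7²) ≈ 1.8 units.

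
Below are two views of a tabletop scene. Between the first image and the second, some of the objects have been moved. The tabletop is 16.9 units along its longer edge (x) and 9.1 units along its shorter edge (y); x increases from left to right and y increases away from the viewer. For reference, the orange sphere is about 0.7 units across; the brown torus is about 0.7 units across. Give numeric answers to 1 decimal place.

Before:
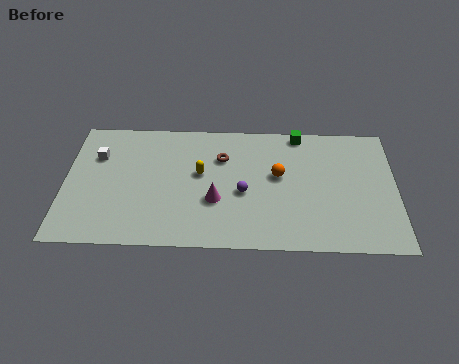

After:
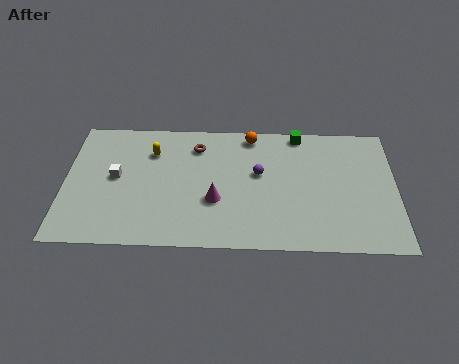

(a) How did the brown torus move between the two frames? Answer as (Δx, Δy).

(-1.3, 0.8)

The brown torus was at about (8.0, 6.4) and moved to about (6.7, 7.2).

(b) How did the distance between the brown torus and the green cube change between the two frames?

+1.0

The distance was about 4.4 in the first image and 5.4 in the second, so they moved 1.0 units further apart.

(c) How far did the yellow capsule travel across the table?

2.9

The yellow capsule moved from about (6.9, 5.2) to (4.4, 6.7), a distance of √(2.5² + 1.5²) ≈ 2.9.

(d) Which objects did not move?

the magenta cone and the green cube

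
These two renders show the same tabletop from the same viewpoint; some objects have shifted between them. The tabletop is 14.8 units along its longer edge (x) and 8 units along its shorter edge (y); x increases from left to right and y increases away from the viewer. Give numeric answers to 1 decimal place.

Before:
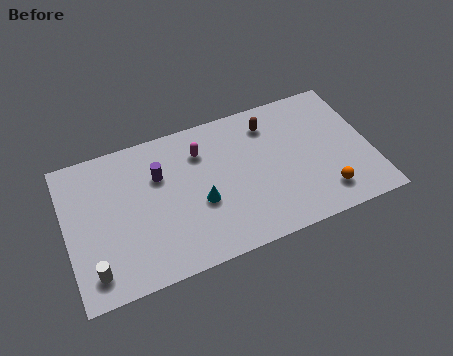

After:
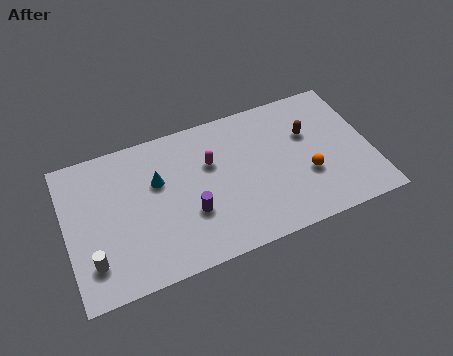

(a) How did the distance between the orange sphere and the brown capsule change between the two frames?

-3.0

The distance was about 5.3 in the first image and 2.3 in the second, so they moved 3.0 units closer together.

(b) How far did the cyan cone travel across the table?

2.7

The cyan cone moved from about (6.4, 3.2) to (4.5, 5.1), a distance of √(1.9² + 1.9²) ≈ 2.7.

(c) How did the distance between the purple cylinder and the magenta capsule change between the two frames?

+0.5

They were about 2.2 units apart before and 2.7 after — 0.5 units further apart.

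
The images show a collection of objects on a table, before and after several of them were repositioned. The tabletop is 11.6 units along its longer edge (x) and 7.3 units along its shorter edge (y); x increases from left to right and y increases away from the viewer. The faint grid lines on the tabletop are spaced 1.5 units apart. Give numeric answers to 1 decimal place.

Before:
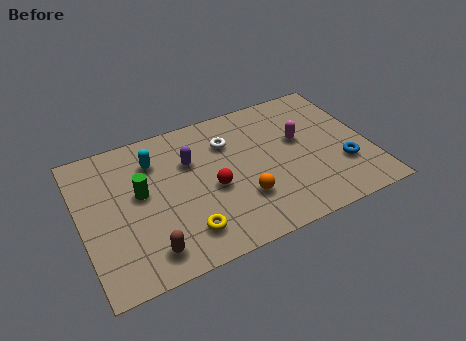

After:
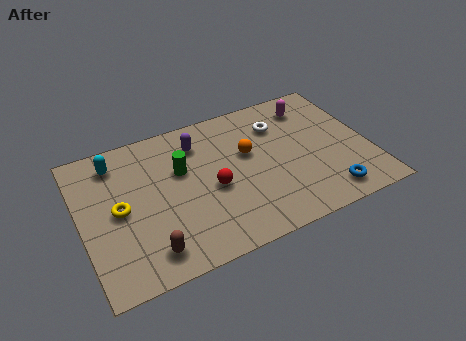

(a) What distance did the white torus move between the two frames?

2.1

The white torus was near (6.1, 5.3) before and (8.2, 5.4) after, so it travelled √(2.1² + 0.1²) ≈ 2.1 units.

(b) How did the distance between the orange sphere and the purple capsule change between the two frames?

-0.9

Before: roughly 3.2 units apart; after: 2.3. That's 0.9 units closer together.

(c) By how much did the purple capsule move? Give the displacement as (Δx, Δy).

(0.4, 0.8)

The purple capsule was at about (4.5, 4.9) and moved to about (4.9, 5.7).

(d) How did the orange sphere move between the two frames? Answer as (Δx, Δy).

(0.5, 2.2)

From the two frames, the orange sphere sits at roughly (6.3, 2.2) before and (6.8, 4.4) after.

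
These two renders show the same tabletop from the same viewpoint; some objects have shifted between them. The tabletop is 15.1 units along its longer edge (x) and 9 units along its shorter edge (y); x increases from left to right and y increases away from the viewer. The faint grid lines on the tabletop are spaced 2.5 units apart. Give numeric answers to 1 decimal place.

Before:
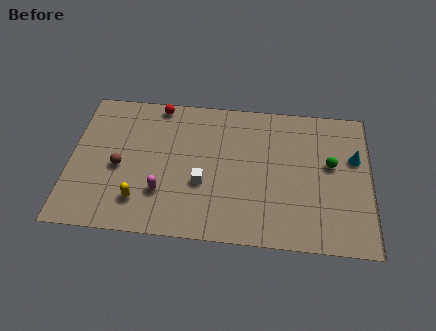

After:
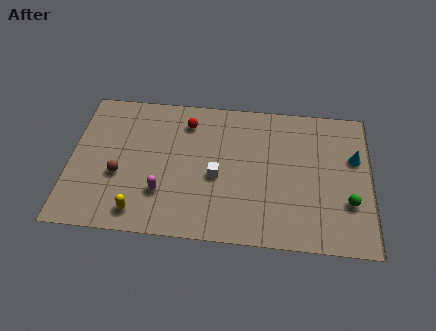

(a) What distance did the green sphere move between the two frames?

2.5

From (13.1, 5.2) to (14.0, 2.9), the green sphere covered √(0.9² + 2.3²) ≈ 2.5 units.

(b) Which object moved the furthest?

the green sphere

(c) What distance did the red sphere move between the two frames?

1.8

The red sphere was near (4.3, 8.2) before and (5.8, 7.2) after, so it travelled √(1.5² + 1.0²) ≈ 1.8 units.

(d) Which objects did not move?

the cyan cone and the magenta capsule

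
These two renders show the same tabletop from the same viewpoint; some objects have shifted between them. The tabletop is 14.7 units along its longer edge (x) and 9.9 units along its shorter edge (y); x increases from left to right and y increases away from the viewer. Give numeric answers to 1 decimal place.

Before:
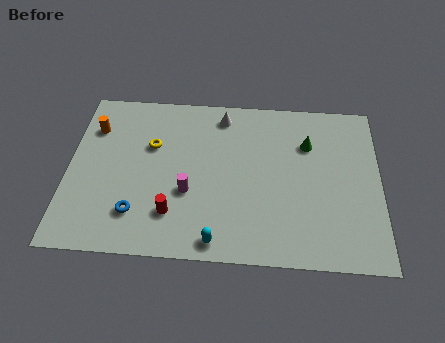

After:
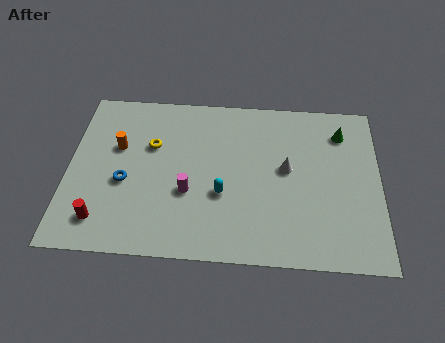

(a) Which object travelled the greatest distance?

the white cone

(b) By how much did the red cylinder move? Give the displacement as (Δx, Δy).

(-3.3, -0.6)

From the two frames, the red cylinder sits at roughly (5.0, 2.4) before and (1.7, 1.8) after.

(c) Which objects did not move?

the magenta cylinder and the yellow torus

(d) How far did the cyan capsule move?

2.7

The cyan capsule moved from about (7.1, 1.0) to (7.3, 3.7), a distance of √(0.2² + 2.7²) ≈ 2.7.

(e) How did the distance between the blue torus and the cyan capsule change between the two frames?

+0.6

Before: roughly 4.0 units apart; after: 4.6. That's 0.6 units further apart.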